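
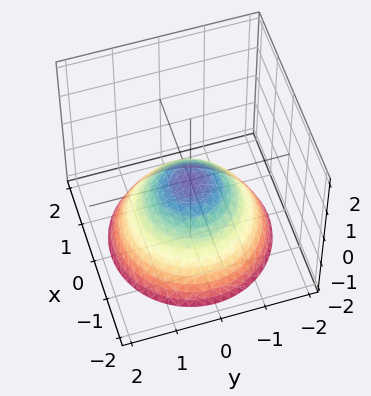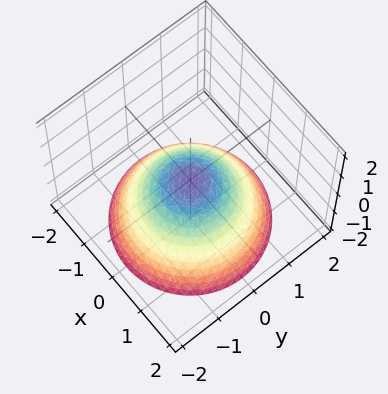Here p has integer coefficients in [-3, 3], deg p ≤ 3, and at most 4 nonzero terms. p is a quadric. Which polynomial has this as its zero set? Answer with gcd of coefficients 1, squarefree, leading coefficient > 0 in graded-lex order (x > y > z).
(a) Degree: a single bowl opening along one axis; a quadric, so deg p = 2.
(b) Symmetry: the surface is invariant under rotation about z: p = q(x² + y², z).
(c) Checking where it meets the axes: it meets the z-axis at z = 0 (among the integer gridlines); it crosses the x-axis at the gridline x = 0; it crosses the y-axis at the gridline y = 0; a circular section at z = -1 has radius between 1 and 2.
(d) Fitting integer coefficients to these (and the overall shape) gives p.

2*x^2 + 2*y^2 + 3*z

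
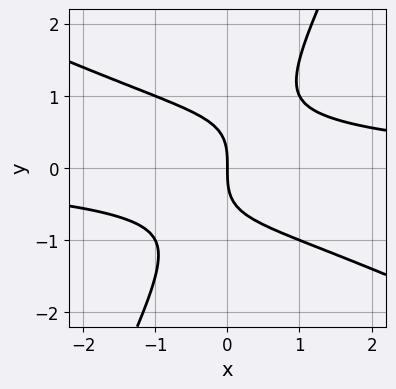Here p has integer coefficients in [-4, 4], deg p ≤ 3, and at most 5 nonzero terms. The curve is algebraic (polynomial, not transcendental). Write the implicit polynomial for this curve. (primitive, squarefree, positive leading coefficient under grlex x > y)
2*x^2*y + 3*x*y^2 - 2*y^3 - 3*x

First, the degree is 3 — no degree-2 curve has this shape.
Next, from the visible intercepts: it meets the x-axis at x = 0 (among the integer gridlines); it crosses the y-axis at the gridline y = 0.
Finally, solving for integer coefficients yields p as stated.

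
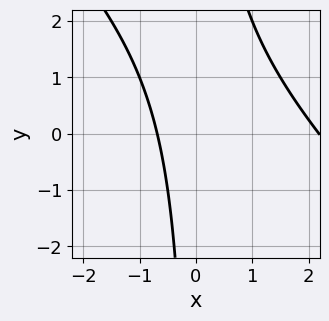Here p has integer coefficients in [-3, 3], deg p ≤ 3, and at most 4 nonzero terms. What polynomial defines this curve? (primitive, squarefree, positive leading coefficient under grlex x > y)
2*x^2 + 2*x*y - 3*x - 3

(a) Degree: a generic line meets the curve in up to 2 points, so deg p = 2.
(b) Checking where it meets the axes: it misses every integer gridline on the y-axis.
(c) Solving for integer coefficients yields p as stated.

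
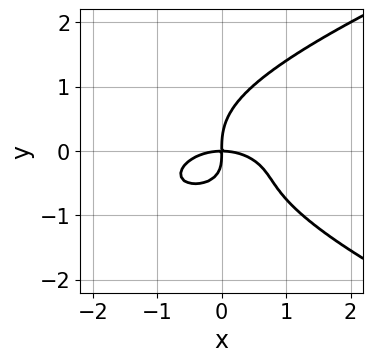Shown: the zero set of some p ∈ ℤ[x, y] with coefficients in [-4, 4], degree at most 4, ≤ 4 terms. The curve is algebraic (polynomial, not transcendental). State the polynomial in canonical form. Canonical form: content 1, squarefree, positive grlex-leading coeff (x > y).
First, deg p = 4.
Then, from the visible intercepts: one y-axis crossing is at y = 0; it crosses the x-axis at the gridline x = 0.
Finally, solving for integer coefficients yields p as stated.

2*y^4 - x^3 - 2*x*y^2 - 2*x*y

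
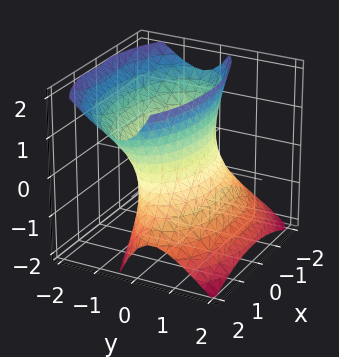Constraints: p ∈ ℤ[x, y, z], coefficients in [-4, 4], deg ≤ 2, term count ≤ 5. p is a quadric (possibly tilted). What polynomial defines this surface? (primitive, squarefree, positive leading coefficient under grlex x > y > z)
1. The degree is 2 — a generic line meets the surface in up to 2 points.
2. Observable constraints: it misses every integer gridline on the z-axis.
3. Fitting integer coefficients to these (and the overall shape) gives p.

x^2 + 3*y^2 + 2*y*z - z^2 - 2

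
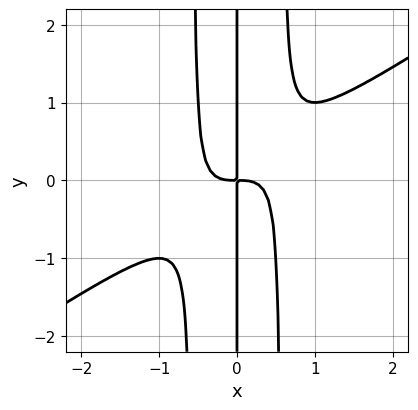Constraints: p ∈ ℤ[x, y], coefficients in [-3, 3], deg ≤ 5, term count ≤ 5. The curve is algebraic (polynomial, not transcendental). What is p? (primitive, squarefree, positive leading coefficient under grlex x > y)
First, the degree is 4 — the shape is more complex than any degree-3 curve.
Next, checking where it meets the axes: the visible y-axis segment lies entirely on the curve.
Finally, matching integer coefficients to the picture gives p.

2*x^4 - 3*x^3*y + x*y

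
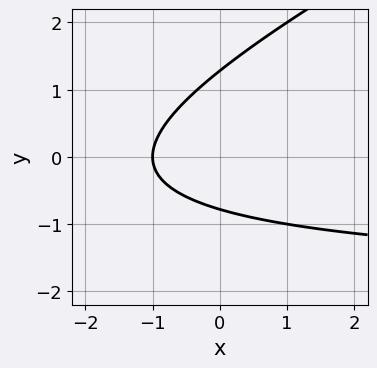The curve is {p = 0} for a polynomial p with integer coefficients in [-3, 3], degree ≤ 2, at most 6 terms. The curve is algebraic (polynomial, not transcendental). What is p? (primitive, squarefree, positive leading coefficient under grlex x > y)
x*y - 2*y^2 + 2*x + y + 2

(a) The degree is 2 — no degree-1 curve has this shape.
(b) Against the integer gridlines: one x-axis crossing is at x = -1.
(c) Solving for integer coefficients yields p as stated.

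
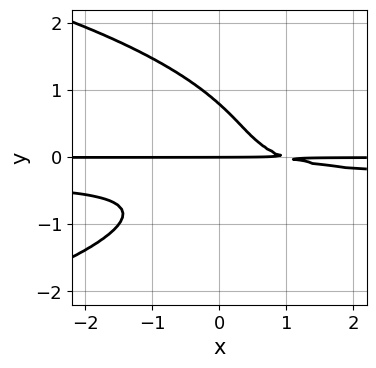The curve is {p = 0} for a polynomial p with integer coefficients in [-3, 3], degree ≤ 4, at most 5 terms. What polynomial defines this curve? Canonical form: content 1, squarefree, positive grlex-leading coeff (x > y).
Degree: a generic line meets the curve in up to 4 points, so deg p = 4.
From the visible intercepts: the visible x-axis segment lies entirely on the curve; one y-axis crossing is at y = 0.
These observations pin down the coefficients.

2*y^4 + 3*x*y^2 + x*y - y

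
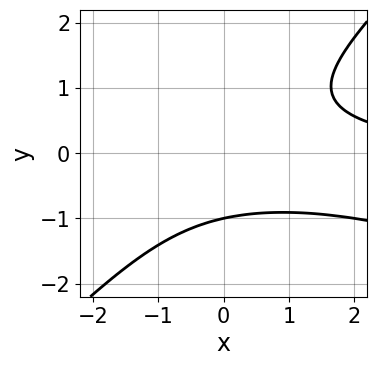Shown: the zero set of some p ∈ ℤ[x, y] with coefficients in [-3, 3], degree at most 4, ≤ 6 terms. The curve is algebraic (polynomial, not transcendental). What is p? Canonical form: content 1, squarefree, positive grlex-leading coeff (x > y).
x^2*y + 2*x*y^2 - 3*y^3 - 3

The degree is 3 — no degree-2 curve has this shape.
From the visible intercepts: no x-intercept at any integer in the box; it crosses the y-axis at the gridline y = -1.
Fitting integer coefficients to these (and the overall shape) gives p.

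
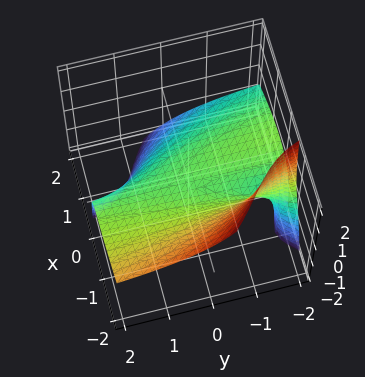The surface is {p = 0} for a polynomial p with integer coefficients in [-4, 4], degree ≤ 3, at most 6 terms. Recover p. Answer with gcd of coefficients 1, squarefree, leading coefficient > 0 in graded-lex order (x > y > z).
2*x^3 + 2*x^2*z - 3*x*y*z + 3*z + 1

(a) Degree: a generic line meets the surface in up to 3 points, so deg p = 3.
(b) From the visible intercepts: no y-intercept at any integer in the box.
(c) These observations pin down the coefficients.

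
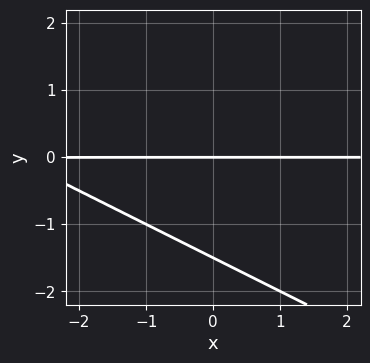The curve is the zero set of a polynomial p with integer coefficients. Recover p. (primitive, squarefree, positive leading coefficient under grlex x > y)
(a) deg p = 2. The shape is more complex than any degree-1 curve.
(b) From the visible intercepts: it meets the y-axis at y = 0 (among the integer gridlines); every point of the x-axis in the box is on the curve.
(c) Putting this together gives p.

x*y + 2*y^2 + 3*y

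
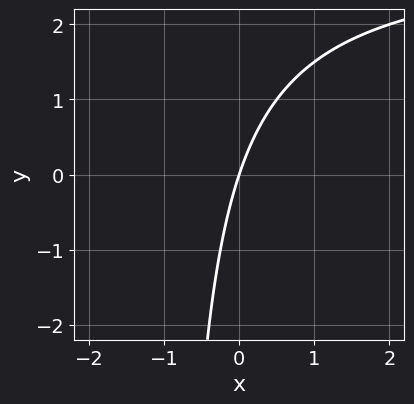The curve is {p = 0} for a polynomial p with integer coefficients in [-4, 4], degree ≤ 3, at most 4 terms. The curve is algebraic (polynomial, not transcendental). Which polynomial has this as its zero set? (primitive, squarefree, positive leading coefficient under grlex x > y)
x*y - 3*x + y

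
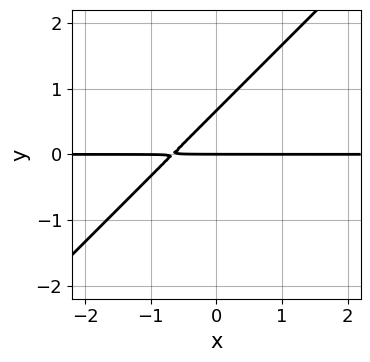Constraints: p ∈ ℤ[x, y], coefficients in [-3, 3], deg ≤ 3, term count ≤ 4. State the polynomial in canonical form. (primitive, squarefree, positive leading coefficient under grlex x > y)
1. deg p = 2.
2. From the axis intercepts and sections: every point of the x-axis in the box is on the curve; it meets the y-axis at y = 0 (among the integer gridlines).
3. Assembling these constraints gives the stated polynomial.

3*x*y - 3*y^2 + 2*y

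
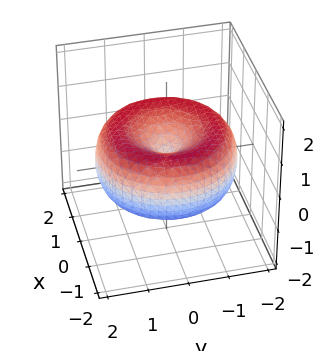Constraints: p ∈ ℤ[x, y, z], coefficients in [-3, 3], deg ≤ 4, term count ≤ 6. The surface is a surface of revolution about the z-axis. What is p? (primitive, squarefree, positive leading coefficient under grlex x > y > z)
x^4 + 2*x^2*y^2 + y^4 - 3*x^2 - 3*y^2 + 3*z^2

First, the degree is 4 — a generic line meets the surface in up to 4 points.
Then, symmetries: the surface is invariant under rotation about z: p = q(x² + y², z).
Then, from the visible intercepts: it crosses the z-axis at the gridline z = 0; one x-axis crossing is at x = 0; it crosses the y-axis at the gridline y = 0.
Finally, fitting integer coefficients to these (and the overall shape) gives p.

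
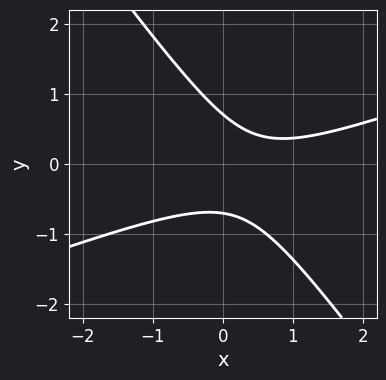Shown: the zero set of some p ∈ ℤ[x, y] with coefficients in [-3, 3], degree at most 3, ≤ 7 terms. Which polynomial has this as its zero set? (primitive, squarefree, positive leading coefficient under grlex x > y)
x^2 - 2*x*y - 2*y^2 - x + 1

First, the degree is 2 — no degree-1 curve has this shape.
Then, from the axis intercepts and sections: no x-intercept at any integer in the box.
Finally, the integer polynomial consistent with all of this is the stated p.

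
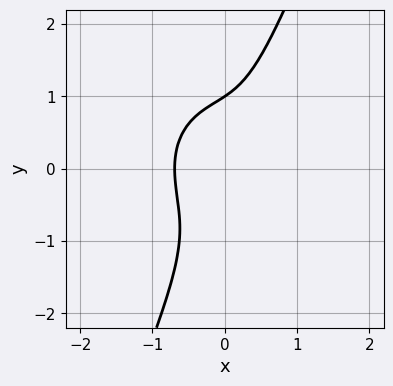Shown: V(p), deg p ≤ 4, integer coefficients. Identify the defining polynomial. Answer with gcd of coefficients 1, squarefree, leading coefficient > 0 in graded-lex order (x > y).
3*x^3 + 2*x*y^2 - y^3 + 1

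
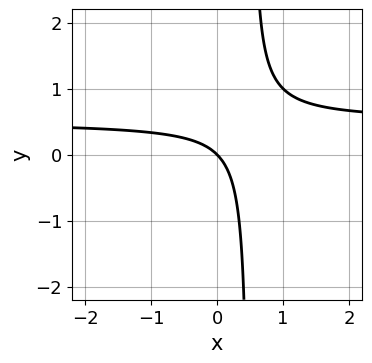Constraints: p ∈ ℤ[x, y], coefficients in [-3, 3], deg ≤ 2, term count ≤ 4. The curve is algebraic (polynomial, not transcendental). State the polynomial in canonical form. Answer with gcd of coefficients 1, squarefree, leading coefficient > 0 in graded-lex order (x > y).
2*x*y - x - y

(a) deg p = 2. No degree-1 curve has this shape.
(b) Reading off the gridlines: it crosses the x-axis at the gridline x = 0; one y-axis crossing is at y = 0.
(c) Putting this together gives p.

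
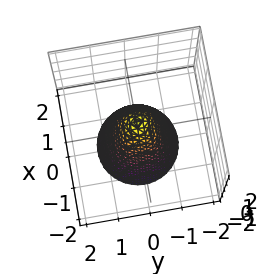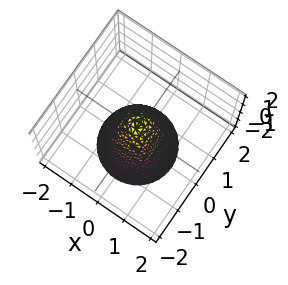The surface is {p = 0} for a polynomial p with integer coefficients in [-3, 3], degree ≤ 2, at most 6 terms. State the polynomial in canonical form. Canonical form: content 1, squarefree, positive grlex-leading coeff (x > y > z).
(a) The degree is 2 — the shape is more complex than any degree-1 surface.
(b) Symmetries: rotational symmetry about the z-axis ⇒ p depends on x, y only through x² + y².
(c) From the axis intercepts and sections: it crosses the z-axis at the gridline z = 1; a circular section at z = 0 has radius between 0 and 1.
(d) These observations pin down the coefficients.

2*x^2 + 2*y^2 + z - 1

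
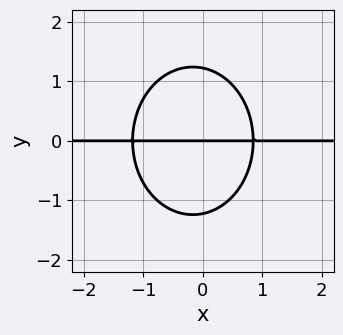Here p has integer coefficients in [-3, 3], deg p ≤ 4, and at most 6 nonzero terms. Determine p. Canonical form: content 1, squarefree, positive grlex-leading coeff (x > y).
3*x^2*y + 2*y^3 + x*y - 3*y

deg p = 3. A generic line meets the curve in up to 3 points.
From the axis intercepts and sections: it meets the y-axis at y = 0 (among the integer gridlines); every point of the x-axis in the box is on the curve.
Fitting integer coefficients to these (and the overall shape) gives p.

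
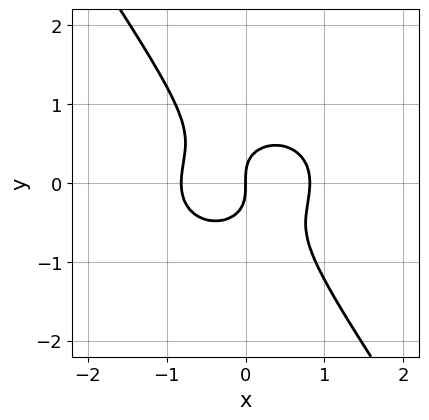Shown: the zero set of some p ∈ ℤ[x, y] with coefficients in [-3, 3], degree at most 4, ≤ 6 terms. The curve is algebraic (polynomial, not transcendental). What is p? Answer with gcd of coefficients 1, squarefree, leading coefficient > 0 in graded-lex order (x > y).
3*x^3 + 3*x*y^2 + 3*y^3 - 2*x

(a) deg p = 3. A generic line meets the curve in up to 3 points.
(b) Checking where it meets the axes: it crosses the x-axis at the gridline x = 0; it meets the y-axis at y = 0 (among the integer gridlines).
(c) Matching integer coefficients to the picture gives p.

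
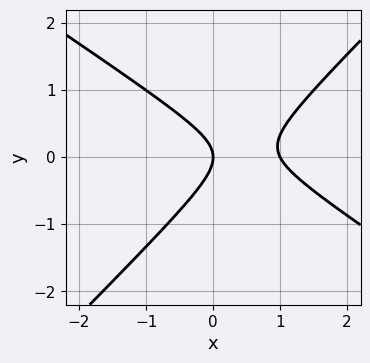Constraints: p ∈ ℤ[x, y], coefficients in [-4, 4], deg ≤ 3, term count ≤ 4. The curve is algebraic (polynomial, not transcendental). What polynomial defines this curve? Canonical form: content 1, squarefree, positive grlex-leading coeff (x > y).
2*x^2 + x*y - 3*y^2 - 2*x

deg p = 2. A generic line meets the curve in up to 2 points.
Checking where it meets the axes: among the integer gridlines, it crosses the x-axis at x ∈ {0, 1}; it crosses the y-axis at the gridline y = 0.
Together with the visible shape, these determine p as stated.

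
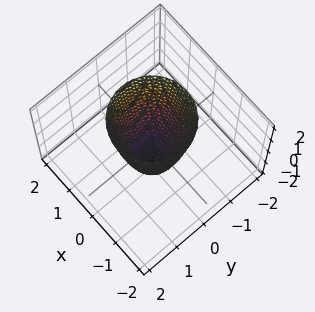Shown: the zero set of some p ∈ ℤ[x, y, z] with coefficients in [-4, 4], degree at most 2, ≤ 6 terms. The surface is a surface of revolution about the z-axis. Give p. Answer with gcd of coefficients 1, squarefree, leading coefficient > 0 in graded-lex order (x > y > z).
deg p = 2. The shape is more complex than any degree-1 surface.
By symmetry, every cross-section ⟂ z is a circle, so x, y appear only via x² + y².
From the visible intercepts: a circular section at z = -1 has radius between 0 and 1; one z-axis crossing is at z = -2.
Fitting integer coefficients to these (and the overall shape) gives p.

3*x^2 + 3*y^2 - z - 2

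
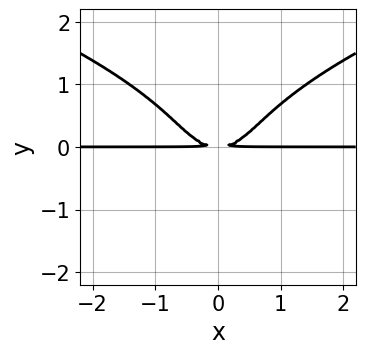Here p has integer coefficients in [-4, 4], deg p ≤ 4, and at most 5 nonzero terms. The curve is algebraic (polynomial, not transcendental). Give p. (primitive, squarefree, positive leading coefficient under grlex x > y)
1. Degree: the shape is more complex than any degree-3 curve, so deg p = 4.
2. Symmetries: it's symmetric under x → −x, forcing even powers of x.
3. Against the integer gridlines: the visible x-axis segment lies entirely on the curve.
4. These observations pin down the coefficients.

y^4 - x^2*y + y^2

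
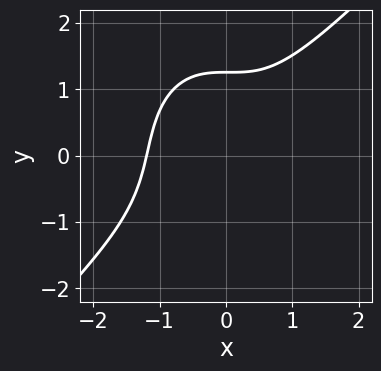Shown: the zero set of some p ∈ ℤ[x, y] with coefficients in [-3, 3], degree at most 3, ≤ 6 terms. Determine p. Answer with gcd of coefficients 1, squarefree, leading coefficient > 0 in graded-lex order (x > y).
2*x^3 - x^2*y - y^3 + x^2 + 2

deg p = 3. A generic line meets the curve in up to 3 points.
The integer polynomial consistent with all of this is the stated p.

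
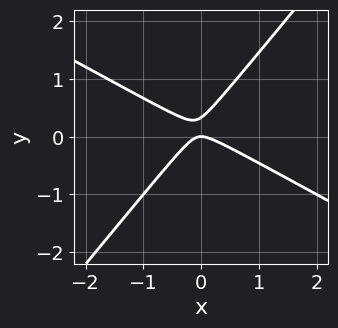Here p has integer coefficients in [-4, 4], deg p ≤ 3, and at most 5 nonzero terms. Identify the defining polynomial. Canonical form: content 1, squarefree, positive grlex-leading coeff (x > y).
2*x^2 + 2*x*y - 3*y^2 + y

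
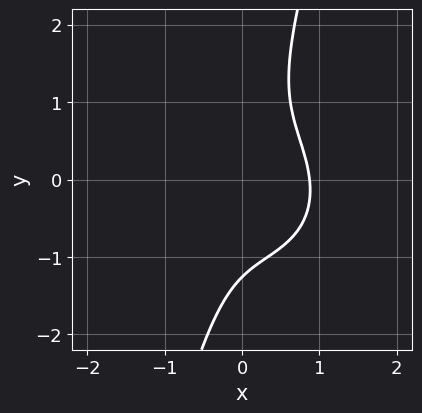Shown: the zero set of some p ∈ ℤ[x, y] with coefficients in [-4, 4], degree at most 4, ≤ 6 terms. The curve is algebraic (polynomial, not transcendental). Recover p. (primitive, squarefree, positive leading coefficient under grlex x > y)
First, the degree is 3 — no degree-2 curve has this shape.
Finally, the integer polynomial consistent with all of this is the stated p.

3*x^3 + x^2*y + 3*x*y^2 - y^3 - 2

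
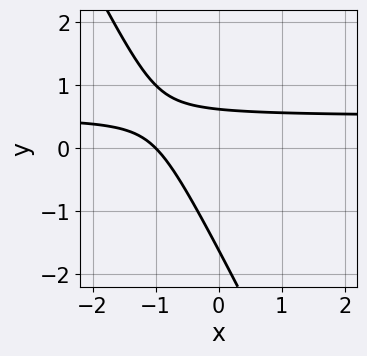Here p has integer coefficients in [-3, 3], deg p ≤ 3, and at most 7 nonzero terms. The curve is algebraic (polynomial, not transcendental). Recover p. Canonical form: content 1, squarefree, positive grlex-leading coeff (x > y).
2*x*y + y^2 - x + y - 1

(a) Degree: a generic line meets the curve in up to 2 points, so deg p = 2.
(b) Observable constraints: it crosses the x-axis at the gridline x = -1.
(c) Solving for integer coefficients yields p as stated.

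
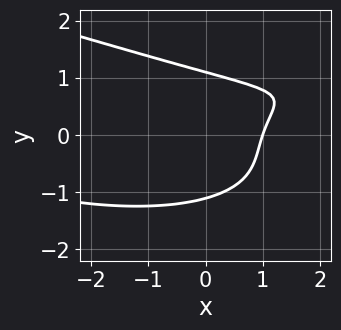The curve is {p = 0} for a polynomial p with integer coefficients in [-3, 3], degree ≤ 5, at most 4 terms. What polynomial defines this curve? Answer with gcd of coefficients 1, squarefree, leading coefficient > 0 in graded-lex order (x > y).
Degree: the shape is more complex than any degree-3 curve, so deg p = 4.
Observable constraints: it meets the x-axis at x = 1 (among the integer gridlines).
Together with the visible shape, these determine p as stated.

2*y^4 - x^2*y + 3*x - 3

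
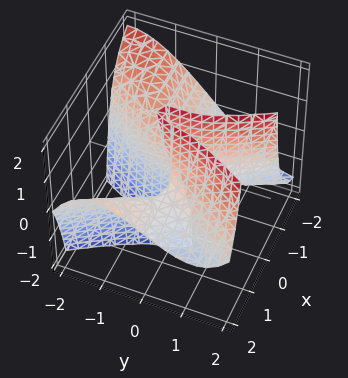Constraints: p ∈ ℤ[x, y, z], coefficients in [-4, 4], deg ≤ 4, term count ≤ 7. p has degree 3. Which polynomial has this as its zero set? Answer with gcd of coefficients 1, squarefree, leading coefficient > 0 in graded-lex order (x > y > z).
First, degree: a generic line meets the surface in up to 3 points, so deg p = 3.
Then, observable constraints: it meets the y-axis at y = 0 (among the integer gridlines); every point of the x-axis in the box is on the surface; the visible z-axis segment lies entirely on the surface.
Finally, the integer polynomial consistent with all of this is the stated p.

2*x^2*y + 2*x^2*z - y^3 - 2*x*y - x*z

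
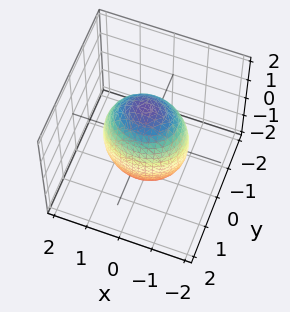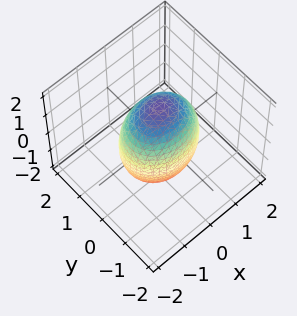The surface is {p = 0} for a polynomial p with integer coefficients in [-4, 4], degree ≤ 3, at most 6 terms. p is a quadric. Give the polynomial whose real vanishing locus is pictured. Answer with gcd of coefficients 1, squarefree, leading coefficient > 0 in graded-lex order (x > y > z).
2*x^2 + 3*y^2 + z^2 - 3

First, deg p = 2.
Then, symmetries: the x ↦ −x reflection is a symmetry, so x appears only in even powers; mirror symmetry z ↦ −z ⇒ only even powers of z; mirror symmetry y ↦ −y ⇒ only even powers of y.
Then, from the axis intercepts and sections: the y-axis gridline crossings are at y ∈ {-1, 1}.
Finally, assembling these constraints gives the stated polynomial.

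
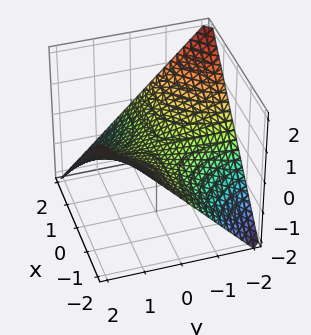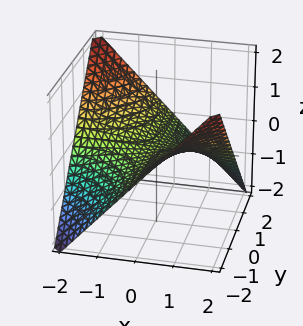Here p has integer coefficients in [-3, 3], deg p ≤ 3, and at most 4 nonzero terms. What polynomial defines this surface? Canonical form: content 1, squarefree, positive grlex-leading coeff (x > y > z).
x*y + 2*z

1. deg p = 2. A saddle surface; a quadric.
2. Reading off the gridlines: the visible y-axis segment lies entirely on the surface; the visible x-axis segment lies entirely on the surface; one z-axis crossing is at z = 0.
3. These observations pin down the coefficients.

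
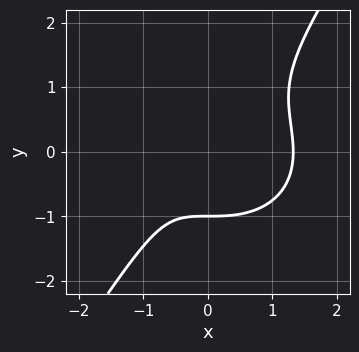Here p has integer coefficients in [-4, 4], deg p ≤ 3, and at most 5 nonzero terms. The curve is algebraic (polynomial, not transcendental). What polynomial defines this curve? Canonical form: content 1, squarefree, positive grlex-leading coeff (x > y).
The degree is 3 — the shape is more complex than any degree-2 curve.
From the visible intercepts: it crosses the y-axis at the gridline y = -1.
Fitting integer coefficients to these (and the overall shape) gives p.

x^3 + x*y^2 - y^3 - x - 1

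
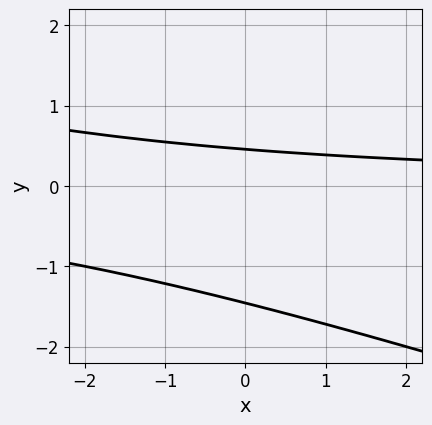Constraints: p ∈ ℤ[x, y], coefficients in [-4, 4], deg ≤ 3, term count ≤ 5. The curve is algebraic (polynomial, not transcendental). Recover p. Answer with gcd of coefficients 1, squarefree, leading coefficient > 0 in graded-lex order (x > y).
x*y + 3*y^2 + 3*y - 2

1. deg p = 2. The shape is more complex than any degree-1 curve.
2. From the visible intercepts: no x-intercept at any integer in the box.
3. These observations pin down the coefficients.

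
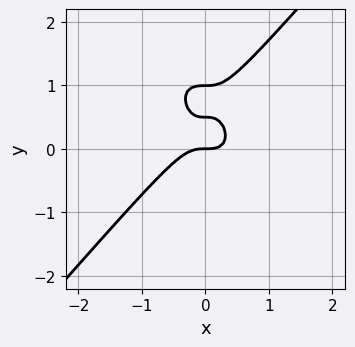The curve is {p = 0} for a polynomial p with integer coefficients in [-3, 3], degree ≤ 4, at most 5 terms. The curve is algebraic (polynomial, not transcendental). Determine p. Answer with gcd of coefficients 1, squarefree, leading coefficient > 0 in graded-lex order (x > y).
3*x^3 - 2*y^3 + 3*y^2 - y

(a) The degree is 3 — no degree-2 curve has this shape.
(b) Observable constraints: it crosses the x-axis at the gridline x = 0; the y-axis gridline crossings are at y ∈ {0, 1}.
(c) These observations pin down the coefficients.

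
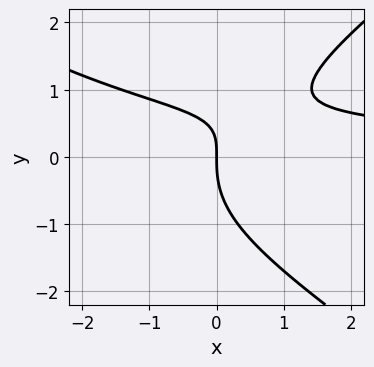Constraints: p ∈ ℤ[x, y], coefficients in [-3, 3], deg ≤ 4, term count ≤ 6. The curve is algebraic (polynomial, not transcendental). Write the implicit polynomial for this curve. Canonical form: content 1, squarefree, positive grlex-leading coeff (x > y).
x^2*y - 2*y^3 + 3*x*y - 3*x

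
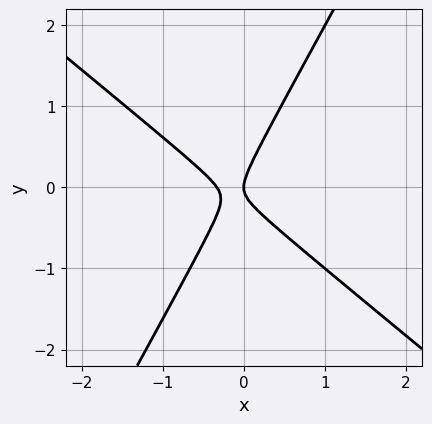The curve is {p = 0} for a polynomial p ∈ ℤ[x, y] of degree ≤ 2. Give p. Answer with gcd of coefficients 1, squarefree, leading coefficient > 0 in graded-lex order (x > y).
3*x^2 + 2*x*y - 2*y^2 + x

Degree: a generic line meets the curve in up to 2 points, so deg p = 2.
Against the integer gridlines: it meets the x-axis at x = 0 (among the integer gridlines); one y-axis crossing is at y = 0.
These observations pin down the coefficients.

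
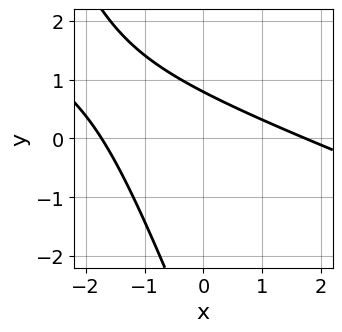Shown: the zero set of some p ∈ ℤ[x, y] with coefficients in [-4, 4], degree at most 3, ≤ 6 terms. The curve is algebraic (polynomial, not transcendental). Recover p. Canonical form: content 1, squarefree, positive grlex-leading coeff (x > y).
1. The degree is 2 — a generic line meets the curve in up to 2 points.
2. Solving for integer coefficients yields p as stated.

x^2 + 3*x*y + y^2 + 3*y - 3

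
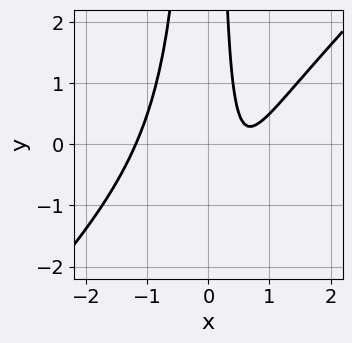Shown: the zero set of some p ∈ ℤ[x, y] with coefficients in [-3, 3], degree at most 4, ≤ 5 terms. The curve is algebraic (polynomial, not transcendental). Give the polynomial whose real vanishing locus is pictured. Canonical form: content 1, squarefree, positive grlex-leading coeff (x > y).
2*x^3 - 2*x^2*y - 2*x + 1

1. Degree: no degree-2 curve has this shape, so deg p = 3.
2. Against the integer gridlines: the curve avoids every integer y-axis point in the box.
3. Fitting integer coefficients to these (and the overall shape) gives p.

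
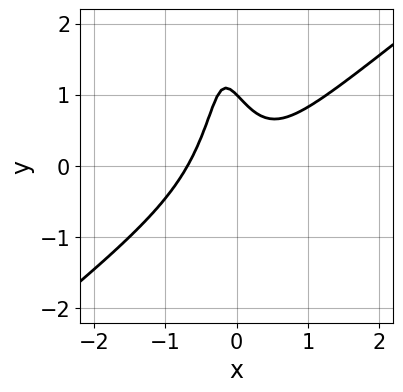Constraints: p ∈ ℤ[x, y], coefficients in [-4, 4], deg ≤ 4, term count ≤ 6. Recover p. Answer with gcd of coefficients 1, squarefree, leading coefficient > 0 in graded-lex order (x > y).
3*x^3 - 3*x^2*y - x*y^2 - y + 1

(a) Degree: a generic line meets the curve in up to 3 points, so deg p = 3.
(b) From the axis intercepts and sections: one y-axis crossing is at y = 1.
(c) These observations pin down the coefficients.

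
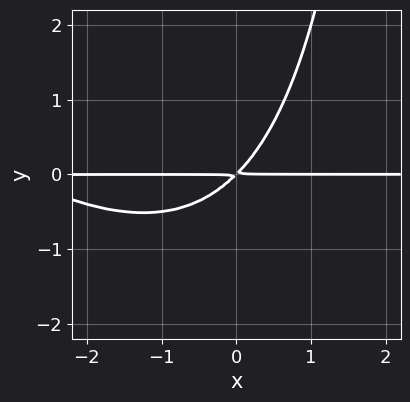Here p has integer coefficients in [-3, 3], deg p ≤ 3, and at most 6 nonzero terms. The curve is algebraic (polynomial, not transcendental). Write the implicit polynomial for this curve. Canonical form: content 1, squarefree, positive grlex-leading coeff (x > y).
x^2*y + x*y^2 + 3*x*y - 3*y^2

First, the degree is 3 — no degree-2 curve has this shape.
Then, against the integer gridlines: the visible x-axis segment lies entirely on the curve.
Finally, the integer polynomial consistent with all of this is the stated p.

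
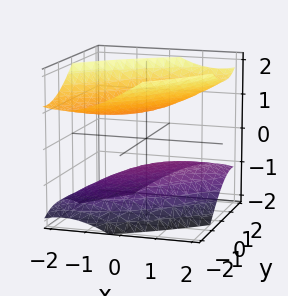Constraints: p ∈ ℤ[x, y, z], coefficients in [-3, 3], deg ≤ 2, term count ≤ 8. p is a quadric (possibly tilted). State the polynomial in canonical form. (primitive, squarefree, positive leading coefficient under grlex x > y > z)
1. The picture has 2 separate pieces. They look like related sheets of one shape, so recover p as a whole.
2. deg p = 2. A generic line meets the surface in up to 2 points.
3. Observable constraints: it misses every integer gridline on the x-axis; the surface avoids every integer y-axis point in the box.
4. Matching integer coefficients to the picture gives p.

2*x^2 - 3*x*y + 2*y^2 + y*z - 3*z^2 + 2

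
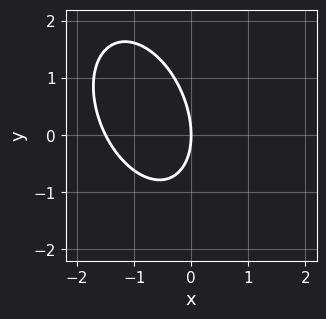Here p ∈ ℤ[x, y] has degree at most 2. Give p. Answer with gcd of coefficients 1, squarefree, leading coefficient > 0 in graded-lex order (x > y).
1. The degree is 2 — no degree-1 curve has this shape.
2. Reading off the gridlines: it meets the y-axis at y = 0 (among the integer gridlines); one x-axis crossing is at x = 0.
3. Together with the visible shape, these determine p as stated.

2*x^2 + x*y + y^2 + 3*x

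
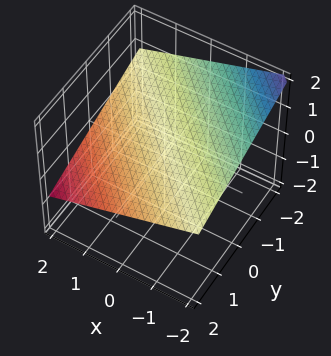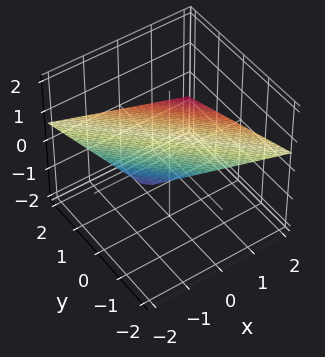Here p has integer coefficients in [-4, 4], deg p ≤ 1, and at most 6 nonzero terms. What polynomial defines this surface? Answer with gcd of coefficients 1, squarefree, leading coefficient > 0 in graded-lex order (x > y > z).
x + y + 3*z - 2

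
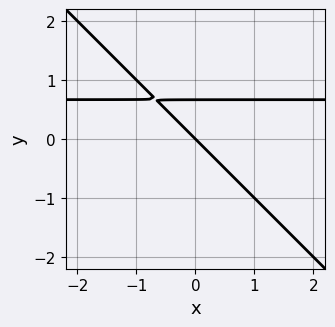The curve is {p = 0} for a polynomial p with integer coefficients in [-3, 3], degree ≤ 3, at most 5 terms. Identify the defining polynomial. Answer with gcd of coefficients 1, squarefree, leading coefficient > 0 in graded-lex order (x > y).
3*x*y + 3*y^2 - 2*x - 2*y

Degree: the shape is more complex than any degree-1 curve, so deg p = 2.
From the visible intercepts: it meets the x-axis at x = 0 (among the integer gridlines); it crosses the y-axis at the gridline y = 0.
The integer polynomial consistent with all of this is the stated p.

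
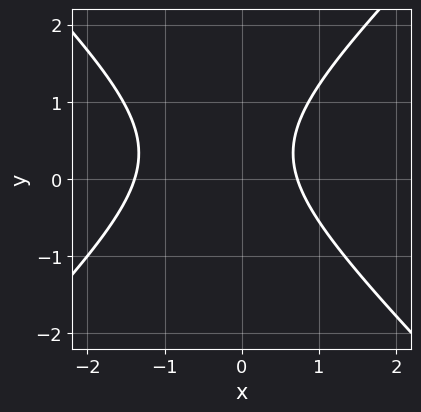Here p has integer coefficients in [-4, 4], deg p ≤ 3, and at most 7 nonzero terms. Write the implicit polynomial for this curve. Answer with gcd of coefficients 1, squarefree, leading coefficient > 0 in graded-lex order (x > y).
1. The degree is 2 — a generic line meets the curve in up to 2 points.
2. Reading off the gridlines: it misses every integer gridline on the y-axis.
3. Together with the visible shape, these determine p as stated.

3*x^2 - 3*y^2 + 2*x + 2*y - 3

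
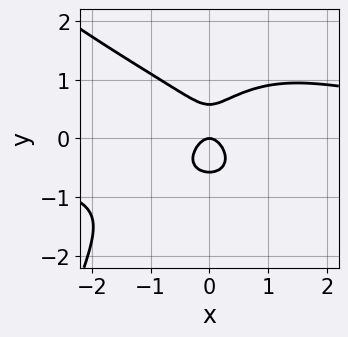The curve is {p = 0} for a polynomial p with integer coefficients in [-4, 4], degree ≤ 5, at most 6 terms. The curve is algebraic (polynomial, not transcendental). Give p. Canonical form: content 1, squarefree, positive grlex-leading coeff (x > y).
x^3*y + x^2*y^2 + 3*y^3 - 3*x^2 - y

(a) Degree: no degree-3 curve has this shape, so deg p = 4.
(b) Against the integer gridlines: it meets the y-axis at y = 0 (among the integer gridlines); it meets the x-axis at x = 0 (among the integer gridlines).
(c) Matching integer coefficients to the picture gives p.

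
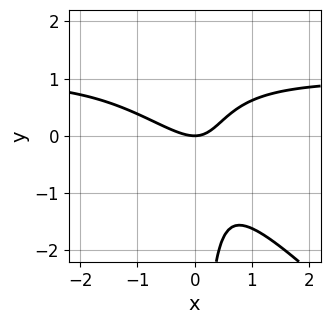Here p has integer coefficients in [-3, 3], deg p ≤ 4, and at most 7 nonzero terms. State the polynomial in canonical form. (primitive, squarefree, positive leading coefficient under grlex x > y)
x^2*y + x*y^2 - x^2 - x*y + y

1. The degree is 3 — a generic line meets the curve in up to 3 points.
2. Against the integer gridlines: one y-axis crossing is at y = 0; it meets the x-axis at x = 0 (among the integer gridlines).
3. Matching integer coefficients to the picture gives p.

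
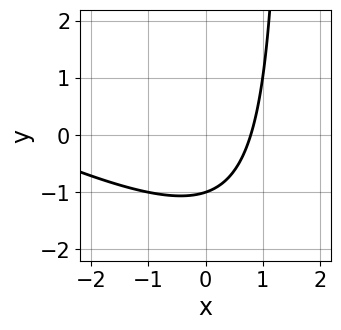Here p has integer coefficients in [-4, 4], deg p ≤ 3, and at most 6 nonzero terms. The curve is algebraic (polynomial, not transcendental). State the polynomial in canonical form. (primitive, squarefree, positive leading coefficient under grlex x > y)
x^2 + 2*x*y + 3*x - 3*y - 3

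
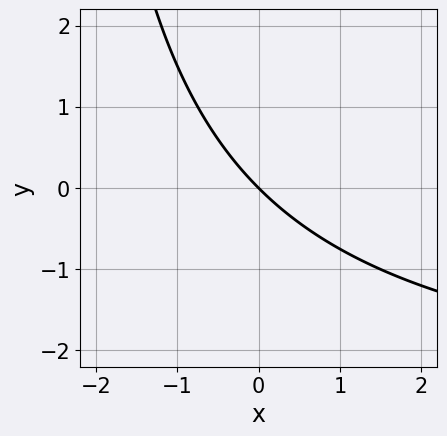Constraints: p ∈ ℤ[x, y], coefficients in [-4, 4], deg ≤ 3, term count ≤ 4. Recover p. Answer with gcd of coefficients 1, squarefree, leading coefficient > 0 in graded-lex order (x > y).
x*y + 3*x + 3*y

Degree: a generic line meets the curve in up to 2 points, so deg p = 2.
Observable constraints: one x-axis crossing is at x = 0; one y-axis crossing is at y = 0.
These observations pin down the coefficients.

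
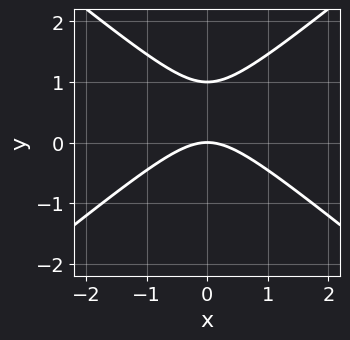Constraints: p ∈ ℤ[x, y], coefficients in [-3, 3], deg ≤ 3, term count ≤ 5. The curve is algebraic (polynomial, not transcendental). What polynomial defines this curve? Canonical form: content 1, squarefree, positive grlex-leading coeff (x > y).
(a) Degree: the shape is more complex than any degree-1 curve, so deg p = 2.
(b) Symmetries: it's symmetric under x → −x, forcing even powers of x.
(c) Reading off the gridlines: among the integer gridlines, it crosses the y-axis at y ∈ {0, 1}; one x-axis crossing is at x = 0.
(d) Fitting integer coefficients to these (and the overall shape) gives p.

2*x^2 - 3*y^2 + 3*y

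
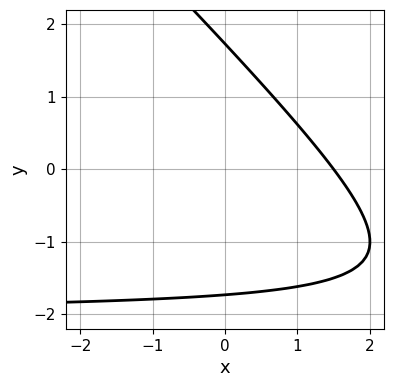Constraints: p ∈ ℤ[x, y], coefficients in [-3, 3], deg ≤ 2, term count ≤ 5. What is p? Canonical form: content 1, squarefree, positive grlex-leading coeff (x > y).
1. The degree is 2 — no degree-1 curve has this shape.
2. The integer polynomial consistent with all of this is the stated p.

x*y + y^2 + 2*x - 3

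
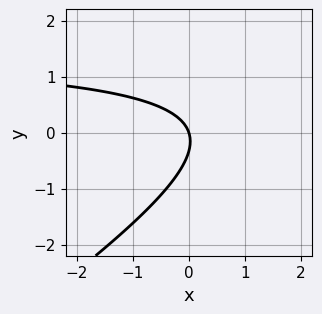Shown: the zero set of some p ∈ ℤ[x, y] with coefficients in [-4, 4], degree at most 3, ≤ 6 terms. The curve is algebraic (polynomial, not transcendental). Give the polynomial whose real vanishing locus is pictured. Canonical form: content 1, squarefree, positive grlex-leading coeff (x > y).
2*x*y - 3*y^2 - 3*x - y

1. The degree is 2 — no degree-1 curve has this shape.
2. Checking where it meets the axes: one y-axis crossing is at y = 0; one x-axis crossing is at x = 0.
3. Matching integer coefficients to the picture gives p.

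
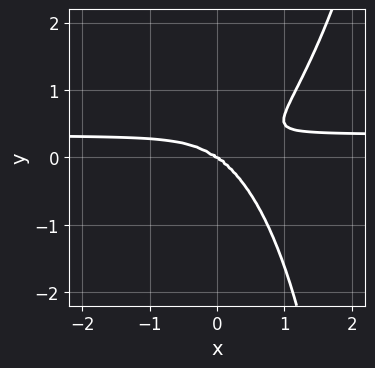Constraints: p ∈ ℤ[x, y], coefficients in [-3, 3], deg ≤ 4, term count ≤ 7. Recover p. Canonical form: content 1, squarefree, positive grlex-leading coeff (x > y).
3*x^3*y - x^2*y^2 + x*y^3 - x^3 - 3*y^3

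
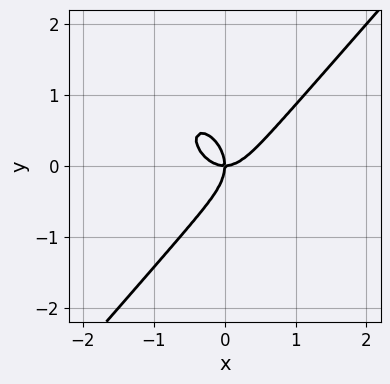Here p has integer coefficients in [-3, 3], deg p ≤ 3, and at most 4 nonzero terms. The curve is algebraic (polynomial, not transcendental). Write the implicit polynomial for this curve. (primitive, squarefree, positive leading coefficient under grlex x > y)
3*x^3 - 2*y^3 - 2*x*y

First, degree: a generic line meets the curve in up to 3 points, so deg p = 3.
Next, against the integer gridlines: one y-axis crossing is at y = 0; it crosses the x-axis at the gridline x = 0.
Finally, the integer polynomial consistent with all of this is the stated p.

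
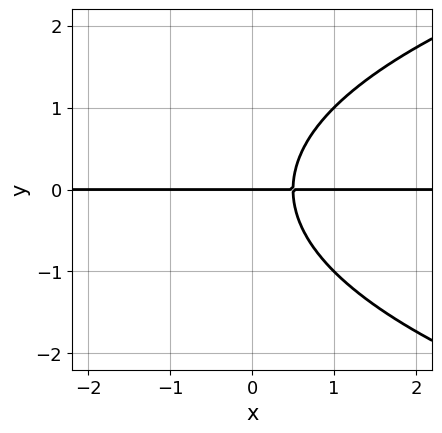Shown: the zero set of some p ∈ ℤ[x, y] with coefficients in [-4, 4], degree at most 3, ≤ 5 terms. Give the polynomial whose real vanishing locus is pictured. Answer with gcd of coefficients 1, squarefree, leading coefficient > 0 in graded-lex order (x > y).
y^3 - 2*x*y + y

(a) Degree: a generic line meets the curve in up to 3 points, so deg p = 3.
(b) From the visible intercepts: it crosses the y-axis at the gridline y = 0; every point of the x-axis in the box is on the curve.
(c) Assembling these constraints gives the stated polynomial.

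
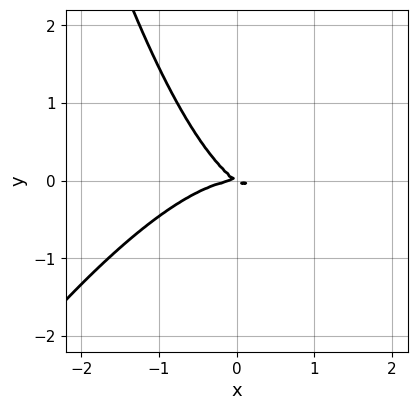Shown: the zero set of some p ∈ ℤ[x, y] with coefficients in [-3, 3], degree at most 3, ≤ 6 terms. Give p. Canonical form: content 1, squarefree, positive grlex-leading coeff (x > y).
deg p = 3. The shape is more complex than any degree-2 curve.
Observable constraints: it meets the x-axis at x = 0 (among the integer gridlines); it meets the y-axis at y = 0 (among the integer gridlines).
Together with the visible shape, these determine p as stated.

2*x^3 - x^2*y + 2*x*y + 3*y^2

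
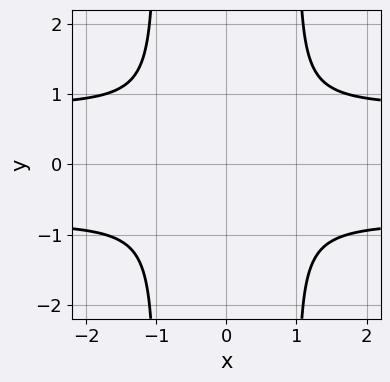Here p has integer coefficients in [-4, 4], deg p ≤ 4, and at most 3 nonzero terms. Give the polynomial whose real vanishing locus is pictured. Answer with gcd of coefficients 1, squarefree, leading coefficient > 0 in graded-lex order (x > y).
3*x^2*y^2 - 2*x^2 - 3*y^2

1. Degree: no degree-3 curve has this shape, so deg p = 4.
2. Symmetries: mirror symmetry x ↦ −x ⇒ only even powers of x; mirror symmetry y ↦ −y ⇒ only even powers of y.
3. Assembling these constraints gives the stated polynomial.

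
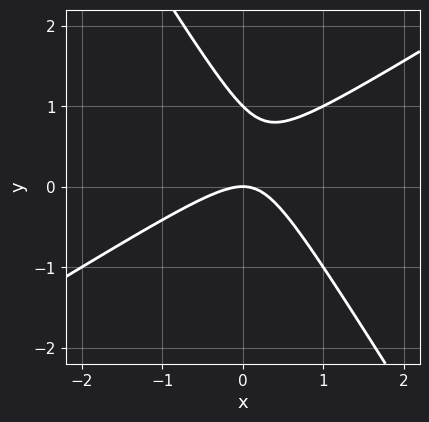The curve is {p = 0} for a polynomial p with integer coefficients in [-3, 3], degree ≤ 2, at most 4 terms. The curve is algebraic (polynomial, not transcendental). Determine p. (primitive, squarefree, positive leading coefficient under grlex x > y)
x^2 - x*y - y^2 + y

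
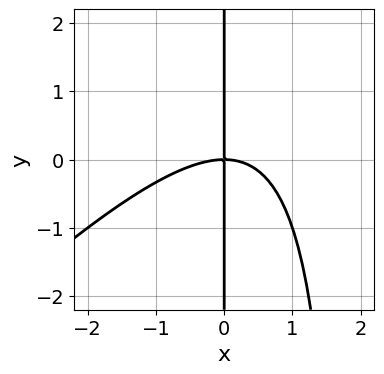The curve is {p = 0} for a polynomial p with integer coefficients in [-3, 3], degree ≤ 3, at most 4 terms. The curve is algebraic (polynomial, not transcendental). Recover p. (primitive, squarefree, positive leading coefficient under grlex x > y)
x^3 - x^2*y + 2*x*y

The degree is 3 — a generic line meets the curve in up to 3 points.
Observable constraints: every point of the y-axis in the box is on the curve; it meets the x-axis at x = 0 (among the integer gridlines).
Solving for integer coefficients yields p as stated.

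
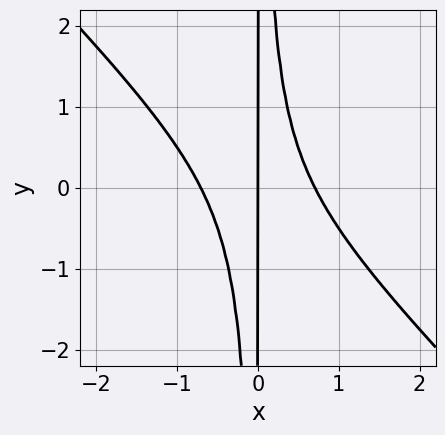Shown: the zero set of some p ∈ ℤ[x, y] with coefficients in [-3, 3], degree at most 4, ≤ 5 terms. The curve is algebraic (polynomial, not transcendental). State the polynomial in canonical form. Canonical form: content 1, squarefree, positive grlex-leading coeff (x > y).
2*x^3 + 2*x^2*y - x

(a) deg p = 3. The shape is more complex than any degree-2 curve.
(b) From the visible intercepts: it meets the x-axis at x = 0 (among the integer gridlines); the visible y-axis segment lies entirely on the curve.
(c) Assembling these constraints gives the stated polynomial.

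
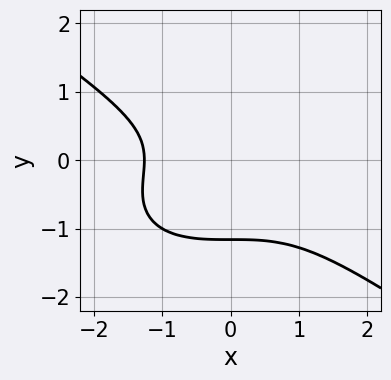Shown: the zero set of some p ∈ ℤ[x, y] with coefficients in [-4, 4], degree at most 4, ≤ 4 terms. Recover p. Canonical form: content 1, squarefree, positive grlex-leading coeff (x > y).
x^3 + 3*y^3 + 2*y^2 + 2

First, degree: the shape is more complex than any degree-2 curve, so deg p = 3.
Finally, the integer polynomial consistent with all of this is the stated p.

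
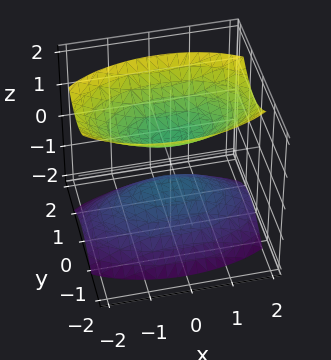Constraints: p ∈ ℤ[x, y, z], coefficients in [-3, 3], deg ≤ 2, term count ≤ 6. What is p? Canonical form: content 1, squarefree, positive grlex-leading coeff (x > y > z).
1. I count 2 distinct pieces. They look like related sheets of one shape, so recover p as a whole.
2. The degree is 2 — two sheets facing apart; a quadric.
3. Symmetries: the z ↦ −z reflection is a symmetry, so z appears only in even powers; it's symmetric under y → −y, forcing even powers of y; mirror symmetry x ↦ −x ⇒ only even powers of x.
4. From the visible intercepts: the surface avoids every integer y-axis point in the box; the surface avoids every integer x-axis point in the box.
5. Matching integer coefficients to the picture gives p.

x^2 + 3*y^2 - 2*z^2 + 1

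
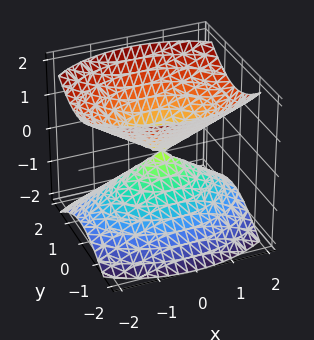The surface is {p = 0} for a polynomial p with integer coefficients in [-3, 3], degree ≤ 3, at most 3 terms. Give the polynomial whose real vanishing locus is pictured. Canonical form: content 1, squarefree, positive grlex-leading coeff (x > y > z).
x^2 + 2*y^2 - 2*z^2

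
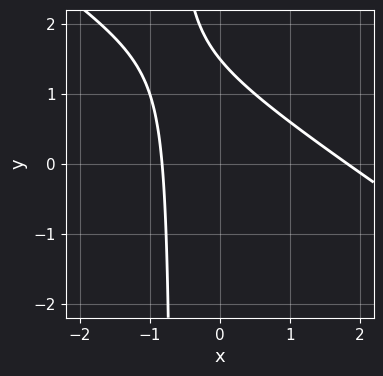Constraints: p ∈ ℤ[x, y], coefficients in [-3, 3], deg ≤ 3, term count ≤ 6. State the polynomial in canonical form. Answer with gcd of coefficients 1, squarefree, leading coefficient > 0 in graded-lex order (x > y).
2*x^2 + 3*x*y - 2*x + 2*y - 3

First, the degree is 2 — no degree-1 curve has this shape.
Finally, solving for integer coefficients yields p as stated.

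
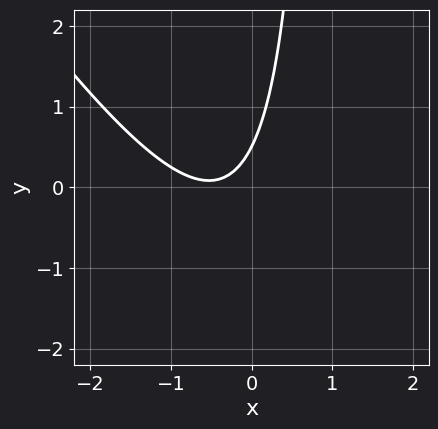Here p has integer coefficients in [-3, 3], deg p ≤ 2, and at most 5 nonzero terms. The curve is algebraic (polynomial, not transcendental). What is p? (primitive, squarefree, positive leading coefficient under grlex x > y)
First, deg p = 2.
Next, observable constraints: it misses every integer gridline on the x-axis.
Finally, the integer polynomial consistent with all of this is the stated p.

3*x^2 + 2*x*y + 3*x - 2*y + 1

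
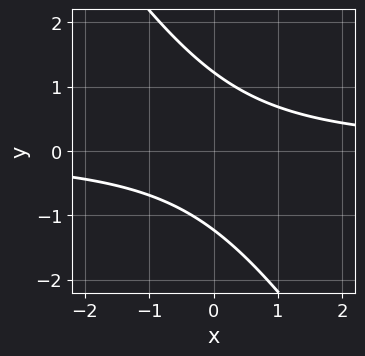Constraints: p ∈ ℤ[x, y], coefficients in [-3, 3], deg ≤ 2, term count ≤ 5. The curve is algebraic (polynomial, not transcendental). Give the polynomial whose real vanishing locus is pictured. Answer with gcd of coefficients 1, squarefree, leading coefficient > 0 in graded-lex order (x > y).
First, deg p = 2. The shape is more complex than any degree-1 curve.
Next, checking where it meets the axes: it misses every integer gridline on the x-axis.
Finally, these observations pin down the coefficients.

3*x*y + 2*y^2 - 3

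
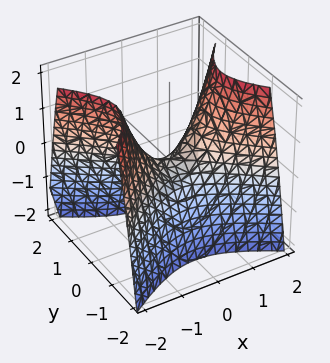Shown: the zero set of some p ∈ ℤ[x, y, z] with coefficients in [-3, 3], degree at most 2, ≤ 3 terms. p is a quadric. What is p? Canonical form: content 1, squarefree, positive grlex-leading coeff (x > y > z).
deg p = 2. A saddle surface; a quadric.
Symmetries: it's symmetric under x → −x, forcing even powers of x; it's symmetric under y → −y, forcing even powers of y.
Reading off the gridlines: it crosses the y-axis at the gridline y = 0; it meets the x-axis at x = 0 (among the integer gridlines); it meets the z-axis at z = 0 (among the integer gridlines).
Fitting integer coefficients to these (and the overall shape) gives p.

2*x^2 - 3*y^2 - 2*z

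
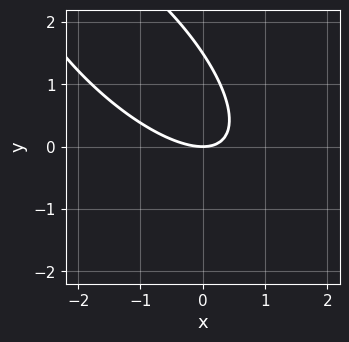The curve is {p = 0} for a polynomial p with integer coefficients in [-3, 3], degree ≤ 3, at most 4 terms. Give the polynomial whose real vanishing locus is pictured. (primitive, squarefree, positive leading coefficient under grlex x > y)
2*x^2 + 3*x*y + 2*y^2 - 3*y

Degree: a generic line meets the curve in up to 2 points, so deg p = 2.
Reading off the gridlines: it meets the x-axis at x = 0 (among the integer gridlines); it crosses the y-axis at the gridline y = 0.
Fitting integer coefficients to these (and the overall shape) gives p.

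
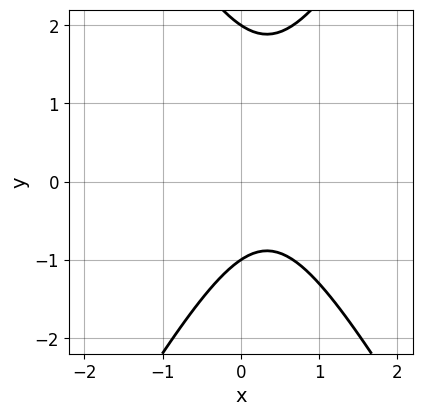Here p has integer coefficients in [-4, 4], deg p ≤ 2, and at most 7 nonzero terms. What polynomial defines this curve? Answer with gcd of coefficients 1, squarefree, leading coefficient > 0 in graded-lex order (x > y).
3*x^2 - y^2 - 2*x + y + 2

First, deg p = 2. A generic line meets the curve in up to 2 points.
Then, from the axis intercepts and sections: the y-axis gridline crossings are at y ∈ {-1, 2}; the curve avoids every integer x-axis point in the box.
Finally, putting this together gives p.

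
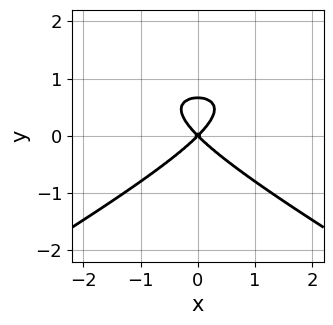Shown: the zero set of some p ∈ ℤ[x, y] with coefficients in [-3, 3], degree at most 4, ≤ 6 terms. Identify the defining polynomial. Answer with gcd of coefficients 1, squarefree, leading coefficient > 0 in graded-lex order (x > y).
(a) The degree is 3 — no degree-2 curve has this shape.
(b) Symmetries: mirror symmetry x ↦ −x ⇒ only even powers of x.
(c) Checking where it meets the axes: one x-axis crossing is at x = 0; one y-axis crossing is at y = 0.
(d) Putting this together gives p.

x^2*y - 3*y^3 - 2*x^2 + 2*y^2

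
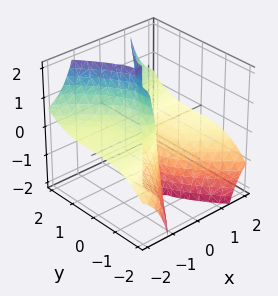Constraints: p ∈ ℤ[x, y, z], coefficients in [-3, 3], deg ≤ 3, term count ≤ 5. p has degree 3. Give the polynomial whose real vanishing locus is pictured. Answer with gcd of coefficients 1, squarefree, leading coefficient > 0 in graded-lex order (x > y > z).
3*x^2*z - y^3 + x

(a) The degree is 3 — the shape is more complex than any degree-2 surface.
(b) Reading off the gridlines: the visible z-axis segment lies entirely on the surface; it meets the y-axis at y = 0 (among the integer gridlines); it meets the x-axis at x = 0 (among the integer gridlines).
(c) Matching integer coefficients to the picture gives p.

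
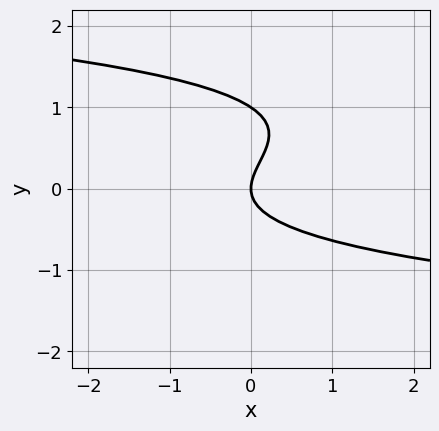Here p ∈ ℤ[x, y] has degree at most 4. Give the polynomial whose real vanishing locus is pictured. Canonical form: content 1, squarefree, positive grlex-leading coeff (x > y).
3*y^3 - 3*y^2 + 2*x

The degree is 3 — a generic line meets the curve in up to 3 points.
Reading off the gridlines: one x-axis crossing is at x = 0; among the integer gridlines, it crosses the y-axis at y ∈ {0, 1}.
Together with the visible shape, these determine p as stated.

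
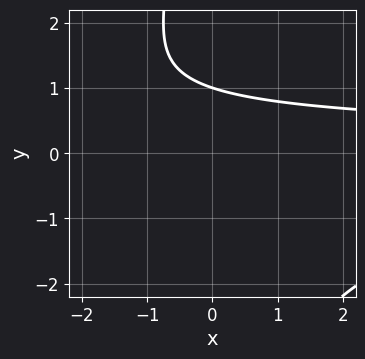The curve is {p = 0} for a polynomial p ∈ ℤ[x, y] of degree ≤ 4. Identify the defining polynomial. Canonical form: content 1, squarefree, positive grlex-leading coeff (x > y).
Degree: no degree-2 curve has this shape, so deg p = 3.
Reading off the gridlines: one y-axis crossing is at y = 1; the curve avoids every integer x-axis point in the box.
Fitting integer coefficients to these (and the overall shape) gives p.

x*y^2 + 3*y - 3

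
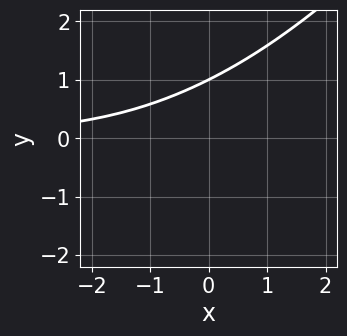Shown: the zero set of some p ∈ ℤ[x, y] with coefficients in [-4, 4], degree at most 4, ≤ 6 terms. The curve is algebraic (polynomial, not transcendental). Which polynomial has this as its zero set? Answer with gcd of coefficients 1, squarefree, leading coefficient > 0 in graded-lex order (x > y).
First, deg p = 3. No degree-2 curve has this shape.
Next, checking where it meets the axes: the curve avoids every integer x-axis point in the box; it crosses the y-axis at the gridline y = 1.
Finally, these observations pin down the coefficients.

x^2*y - 3*x*y^2 + 2*y^3 - 2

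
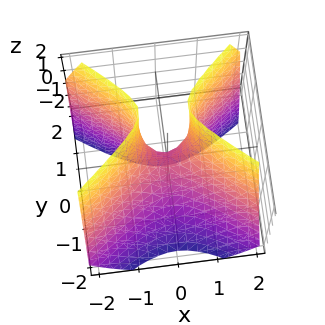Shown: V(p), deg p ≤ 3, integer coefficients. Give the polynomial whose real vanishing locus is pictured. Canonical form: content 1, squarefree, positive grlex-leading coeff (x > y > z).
(a) The degree is 2 — a generic line meets the surface in up to 2 points.
(b) From the visible intercepts: one z-axis crossing is at z = 0; it crosses the y-axis at the gridline y = 0; it crosses the x-axis at the gridline x = 0.
(c) Matching integer coefficients to the picture gives p.

2*x^2 - 3*y^2 + 2*y*z - z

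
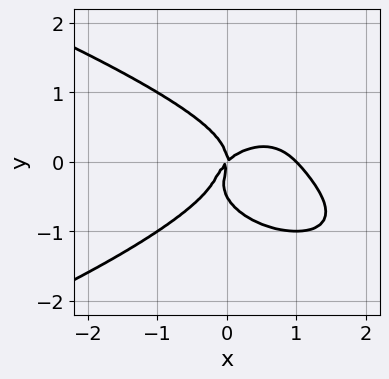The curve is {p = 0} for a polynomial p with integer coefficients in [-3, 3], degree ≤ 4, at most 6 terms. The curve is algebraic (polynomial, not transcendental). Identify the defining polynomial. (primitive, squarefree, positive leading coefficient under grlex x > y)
(a) The degree is 4 — no degree-3 curve has this shape.
(b) Against the integer gridlines: among the integer gridlines, it crosses the x-axis at x ∈ {0, 1}; it crosses the y-axis at the gridline y = 0.
(c) Fitting integer coefficients to these (and the overall shape) gives p.

2*y^4 + x^3 + y^3 - x^2 + x*y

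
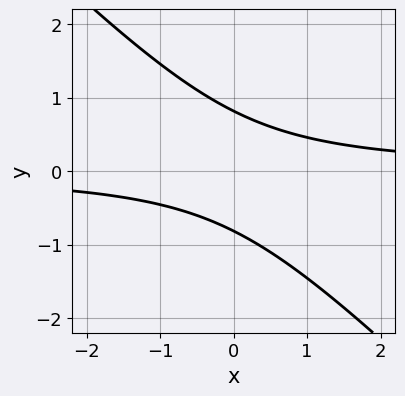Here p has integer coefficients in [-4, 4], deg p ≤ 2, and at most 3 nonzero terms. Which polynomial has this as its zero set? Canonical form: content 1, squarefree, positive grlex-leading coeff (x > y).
3*x*y + 3*y^2 - 2

First, the degree is 2 — no degree-1 curve has this shape.
Next, reading off the gridlines: no x-intercept at any integer in the box.
Finally, fitting integer coefficients to these (and the overall shape) gives p.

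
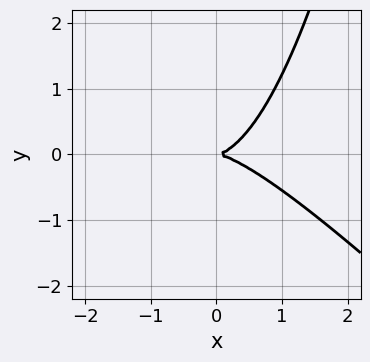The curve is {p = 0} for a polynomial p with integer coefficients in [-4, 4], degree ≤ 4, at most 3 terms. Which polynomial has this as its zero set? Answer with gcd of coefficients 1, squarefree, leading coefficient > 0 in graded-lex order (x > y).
First, degree: no degree-2 curve has this shape, so deg p = 3.
Then, observable constraints: one y-axis crossing is at y = 0; it crosses the x-axis at the gridline x = 0.
Finally, putting this together gives p.

2*x^3 + 2*x^2*y - 3*y^2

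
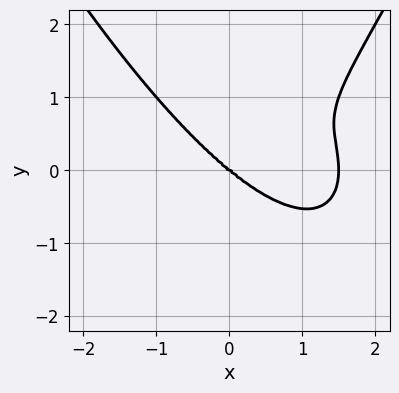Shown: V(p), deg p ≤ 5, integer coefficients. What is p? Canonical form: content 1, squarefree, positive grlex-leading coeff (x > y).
Degree: the shape is more complex than any degree-3 curve, so deg p = 4.
From the visible intercepts: one y-axis crossing is at y = 0; it crosses the x-axis at the gridline x = 0.
Solving for integer coefficients yields p as stated.

2*x^4 - 3*x^3 + 2*x*y^2 - 3*y^3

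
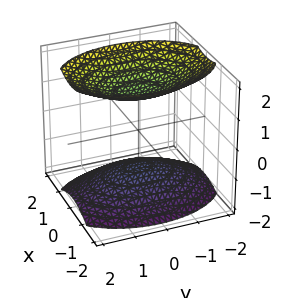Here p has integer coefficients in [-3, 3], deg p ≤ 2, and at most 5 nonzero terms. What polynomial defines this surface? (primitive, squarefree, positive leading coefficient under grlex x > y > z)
(a) The picture has 2 separate pieces.
(b) The degree is 2 — two separate bowl-shaped sheets opening away from each other; a quadric.
(c) Symmetries: the z ↦ −z reflection is a symmetry, so z appears only in even powers; it's symmetric under y → −y, forcing even powers of y; it's symmetric under x → −x, forcing even powers of x.
(d) From the visible intercepts: no y-intercept at any integer in the box; no x-intercept at any integer in the box.
(e) Matching integer coefficients to the picture gives p.

2*x^2 + y^2 - 2*z^2 + 3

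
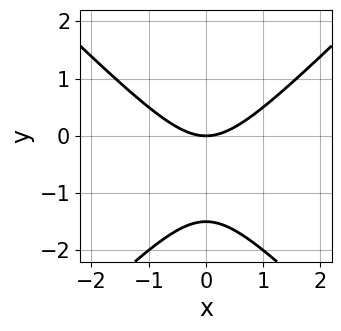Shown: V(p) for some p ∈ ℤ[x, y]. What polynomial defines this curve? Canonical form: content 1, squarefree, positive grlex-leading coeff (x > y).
2*x^2 - 2*y^2 - 3*y

First, degree: the shape is more complex than any degree-1 curve, so deg p = 2.
Then, symmetries: the x ↦ −x reflection is a symmetry, so x appears only in even powers.
Then, observable constraints: it meets the x-axis at x = 0 (among the integer gridlines); it meets the y-axis at y = 0 (among the integer gridlines).
Finally, the integer polynomial consistent with all of this is the stated p.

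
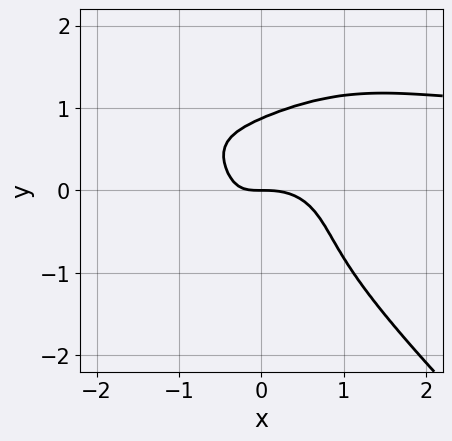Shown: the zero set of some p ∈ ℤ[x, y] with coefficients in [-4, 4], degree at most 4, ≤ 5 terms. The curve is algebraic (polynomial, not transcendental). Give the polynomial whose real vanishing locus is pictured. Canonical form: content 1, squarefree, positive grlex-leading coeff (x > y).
3*x^3*y + 3*y^4 - 3*x^3 - 3*x*y - 2*y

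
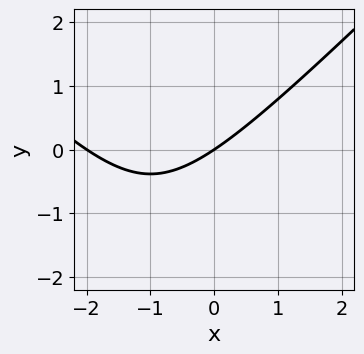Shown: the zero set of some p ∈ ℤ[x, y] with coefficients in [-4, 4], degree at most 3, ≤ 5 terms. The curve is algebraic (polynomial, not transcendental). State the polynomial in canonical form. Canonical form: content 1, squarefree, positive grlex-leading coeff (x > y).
x^2 - y^2 + 2*x - 3*y

(a) Degree: a generic line meets the curve in up to 2 points, so deg p = 2.
(b) Observable constraints: one y-axis crossing is at y = 0; among the integer gridlines, it crosses the x-axis at x ∈ {-2, 0}.
(c) Solving for integer coefficients yields p as stated.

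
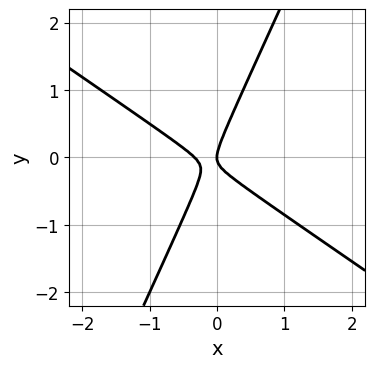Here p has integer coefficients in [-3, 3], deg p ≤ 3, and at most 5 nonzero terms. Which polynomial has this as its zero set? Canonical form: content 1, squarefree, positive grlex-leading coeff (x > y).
First, deg p = 2. No degree-1 curve has this shape.
Then, checking where it meets the axes: one y-axis crossing is at y = 0; it meets the x-axis at x = 0 (among the integer gridlines).
Finally, the integer polynomial consistent with all of this is the stated p.

3*x^2 + 3*x*y - 2*y^2 + x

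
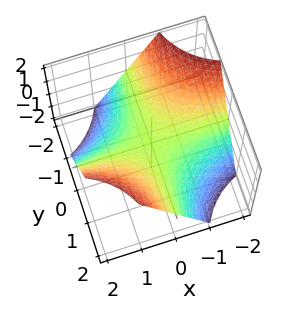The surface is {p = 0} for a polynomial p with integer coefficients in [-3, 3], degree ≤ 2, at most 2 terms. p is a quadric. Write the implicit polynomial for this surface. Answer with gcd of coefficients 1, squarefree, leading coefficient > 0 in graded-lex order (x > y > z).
(a) Degree: a saddle surface; a quadric, so deg p = 2.
(b) From the axis intercepts and sections: it meets the z-axis at z = 0 (among the integer gridlines); every point of the y-axis in the box is on the surface; the visible x-axis segment lies entirely on the surface.
(c) Putting this together gives p.

x*y - z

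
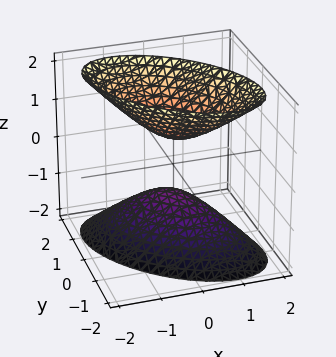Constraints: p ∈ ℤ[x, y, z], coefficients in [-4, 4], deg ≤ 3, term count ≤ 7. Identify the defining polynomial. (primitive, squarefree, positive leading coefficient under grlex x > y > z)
(a) I count 2 distinct pieces.
(b) Degree: no degree-1 surface has this shape, so deg p = 2.
(c) Against the integer gridlines: it misses every integer gridline on the y-axis; no x-intercept at any integer in the box.
(d) Assembling these constraints gives the stated polynomial.

3*x^2 + 3*x*y + 3*y^2 - 2*z^2 + 1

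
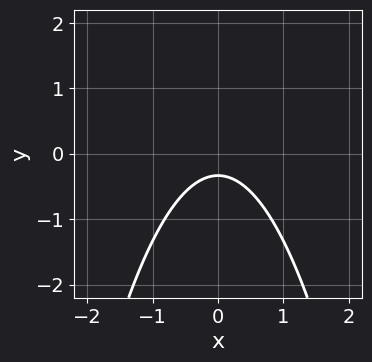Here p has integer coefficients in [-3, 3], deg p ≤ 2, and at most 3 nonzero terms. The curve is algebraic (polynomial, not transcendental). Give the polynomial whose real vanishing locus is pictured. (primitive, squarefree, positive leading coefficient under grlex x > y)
3*x^2 + 3*y + 1

deg p = 2. No degree-1 curve has this shape.
Symmetries: mirror symmetry x ↦ −x ⇒ only even powers of x.
Reading off the gridlines: the curve avoids every integer x-axis point in the box.
Putting this together gives p.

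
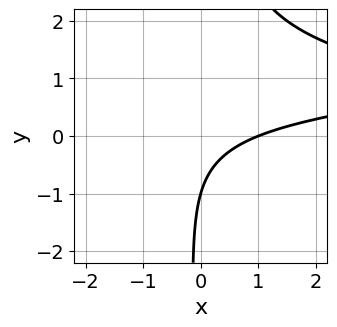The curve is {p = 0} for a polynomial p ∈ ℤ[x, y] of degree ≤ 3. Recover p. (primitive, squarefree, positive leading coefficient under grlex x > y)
2*x*y^2 - 3*x*y + 2*x - 2*y - 2

(a) deg p = 3. A generic line meets the curve in up to 3 points.
(b) From the axis intercepts and sections: it crosses the x-axis at the gridline x = 1; one y-axis crossing is at y = -1.
(c) Together with the visible shape, these determine p as stated.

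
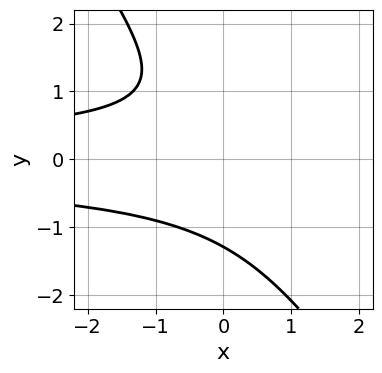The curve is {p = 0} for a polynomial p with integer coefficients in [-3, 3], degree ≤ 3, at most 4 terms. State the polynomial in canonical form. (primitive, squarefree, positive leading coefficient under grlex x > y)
3*x*y^2 + 2*y^3 - y + 3

1. deg p = 3. A generic line meets the curve in up to 3 points.
2. Against the integer gridlines: it misses every integer gridline on the x-axis.
3. These observations pin down the coefficients.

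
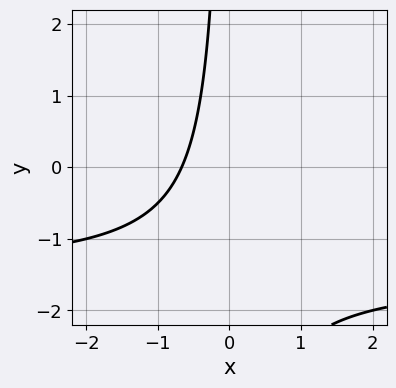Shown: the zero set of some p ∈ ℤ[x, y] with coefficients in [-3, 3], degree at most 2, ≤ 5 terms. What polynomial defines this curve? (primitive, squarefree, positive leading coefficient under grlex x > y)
Degree: the shape is more complex than any degree-1 curve, so deg p = 2.
Against the integer gridlines: the curve avoids every integer y-axis point in the box.
The integer polynomial consistent with all of this is the stated p.

2*x*y + 3*x + 2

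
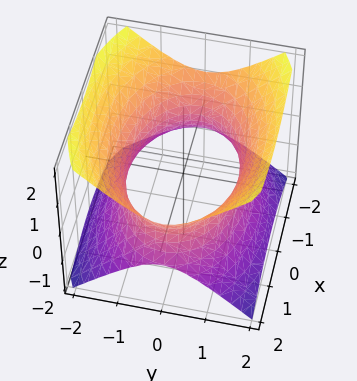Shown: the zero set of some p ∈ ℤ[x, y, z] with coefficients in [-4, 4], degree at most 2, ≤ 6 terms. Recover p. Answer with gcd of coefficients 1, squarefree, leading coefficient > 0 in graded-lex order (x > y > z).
x^2 + 2*y^2 - 2*z^2 - 3

1. Degree: one connected sheet with a waist; a quadric, so deg p = 2.
2. Symmetries: mirror symmetry x ↦ −x ⇒ only even powers of x; the y ↦ −y reflection is a symmetry, so y appears only in even powers; the z ↦ −z reflection is a symmetry, so z appears only in even powers.
3. Checking where it meets the axes: the surface avoids every integer z-axis point in the box.
4. Solving for integer coefficients yields p as stated.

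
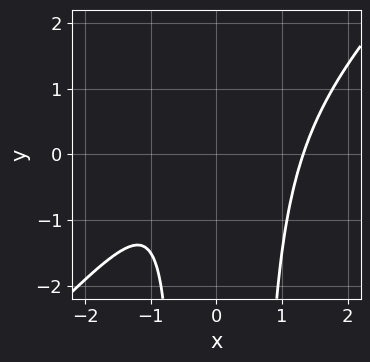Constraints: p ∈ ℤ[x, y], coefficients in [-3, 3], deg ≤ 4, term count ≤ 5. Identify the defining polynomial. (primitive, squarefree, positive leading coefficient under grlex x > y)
3*x^3 - 3*x^2*y - 3*x + y - 3

First, the degree is 3 — a generic line meets the curve in up to 3 points.
Next, observable constraints: the curve avoids every integer y-axis point in the box.
Finally, solving for integer coefficients yields p as stated.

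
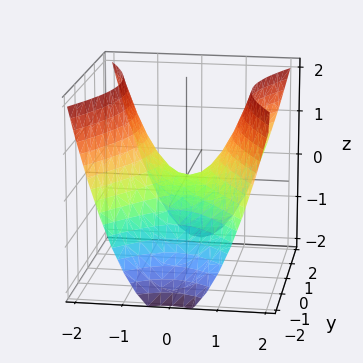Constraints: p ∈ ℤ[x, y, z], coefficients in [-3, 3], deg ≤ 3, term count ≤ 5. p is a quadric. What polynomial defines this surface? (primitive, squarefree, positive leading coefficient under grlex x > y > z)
2*x^2 - y^2 - 2*z

First, degree: a saddle surface; a quadric, so deg p = 2.
Next, symmetries: the x ↦ −x reflection is a symmetry, so x appears only in even powers; mirror symmetry y ↦ −y ⇒ only even powers of y.
Next, from the axis intercepts and sections: it crosses the z-axis at the gridline z = 0; it meets the x-axis at x = 0 (among the integer gridlines).
Finally, putting this together gives p.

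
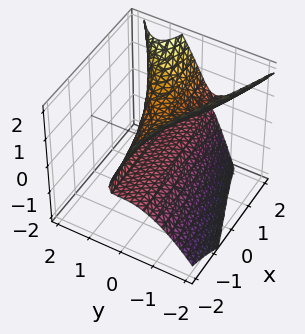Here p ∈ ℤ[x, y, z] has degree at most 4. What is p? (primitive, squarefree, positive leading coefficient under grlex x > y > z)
1. deg p = 3.
2. Checking where it meets the axes: among the integer gridlines, it crosses the z-axis at z ∈ {0, 1}; one y-axis crossing is at y = 0.
3. Solving for integer coefficients yields p as stated.

x*y*z - y^3 - z^2 + z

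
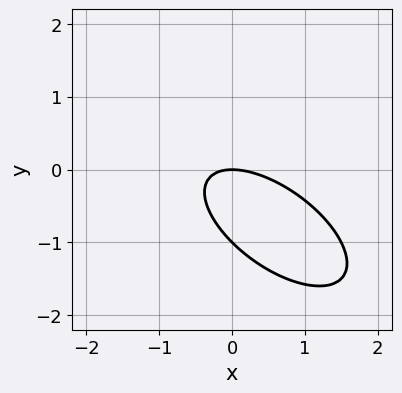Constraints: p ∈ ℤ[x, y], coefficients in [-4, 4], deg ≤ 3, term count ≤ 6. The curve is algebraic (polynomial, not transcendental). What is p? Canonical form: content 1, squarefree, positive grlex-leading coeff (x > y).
2*x^2 + 3*x*y + 3*y^2 + 3*y

(a) deg p = 2.
(b) Observable constraints: the y-axis gridline crossings are at y ∈ {-1, 0}; it meets the x-axis at x = 0 (among the integer gridlines).
(c) Matching integer coefficients to the picture gives p.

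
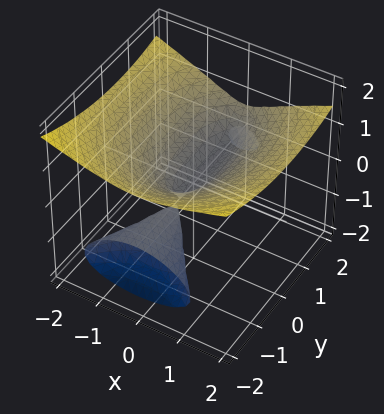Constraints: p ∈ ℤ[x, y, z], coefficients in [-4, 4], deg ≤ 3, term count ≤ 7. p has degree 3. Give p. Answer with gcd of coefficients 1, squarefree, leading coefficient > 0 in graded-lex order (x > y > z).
y^2*z - 3*z^3 + 2*x^2 - y*z - z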